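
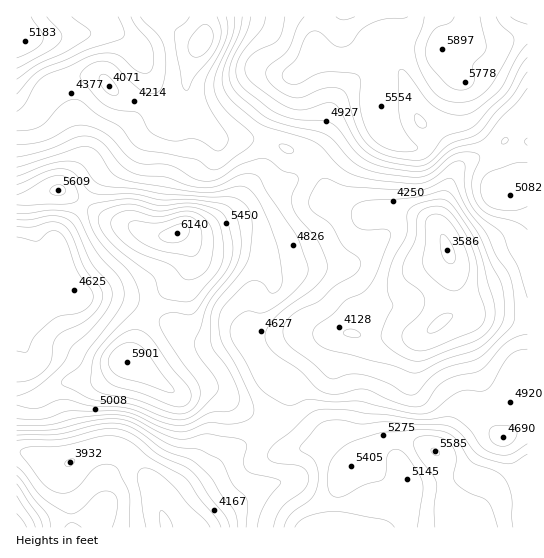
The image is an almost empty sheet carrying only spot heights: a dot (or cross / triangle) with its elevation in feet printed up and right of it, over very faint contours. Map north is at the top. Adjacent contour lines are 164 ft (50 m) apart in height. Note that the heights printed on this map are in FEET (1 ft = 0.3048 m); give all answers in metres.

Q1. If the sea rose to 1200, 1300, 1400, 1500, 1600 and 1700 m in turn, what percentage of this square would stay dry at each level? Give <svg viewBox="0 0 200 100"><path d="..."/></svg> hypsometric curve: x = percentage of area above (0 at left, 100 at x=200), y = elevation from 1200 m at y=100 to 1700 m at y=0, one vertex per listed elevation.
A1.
<svg viewBox="0 0 200 100"><path d="M191 100l-25-20-36-20-45-20-35-20-35-20"/></svg>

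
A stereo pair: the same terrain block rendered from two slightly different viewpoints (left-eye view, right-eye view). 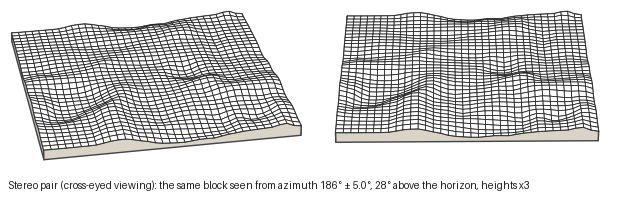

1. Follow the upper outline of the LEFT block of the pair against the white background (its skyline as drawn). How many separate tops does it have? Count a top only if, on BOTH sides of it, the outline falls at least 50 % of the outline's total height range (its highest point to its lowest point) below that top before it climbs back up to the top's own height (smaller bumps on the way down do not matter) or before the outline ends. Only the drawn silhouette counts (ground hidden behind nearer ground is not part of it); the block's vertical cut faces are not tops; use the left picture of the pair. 0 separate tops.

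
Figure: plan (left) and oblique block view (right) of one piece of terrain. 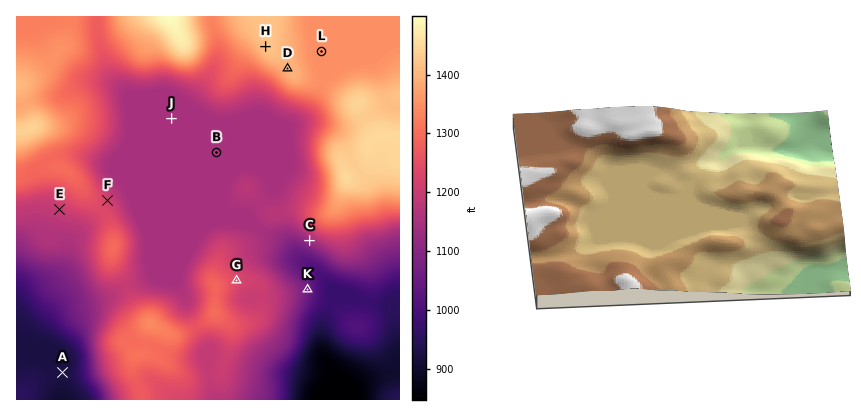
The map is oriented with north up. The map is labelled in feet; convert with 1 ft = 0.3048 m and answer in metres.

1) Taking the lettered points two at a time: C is higher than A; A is lower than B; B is lower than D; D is higher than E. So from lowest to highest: A C B E D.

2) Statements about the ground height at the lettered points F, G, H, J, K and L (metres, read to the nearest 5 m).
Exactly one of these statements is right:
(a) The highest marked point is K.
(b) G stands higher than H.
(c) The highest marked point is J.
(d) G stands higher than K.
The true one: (d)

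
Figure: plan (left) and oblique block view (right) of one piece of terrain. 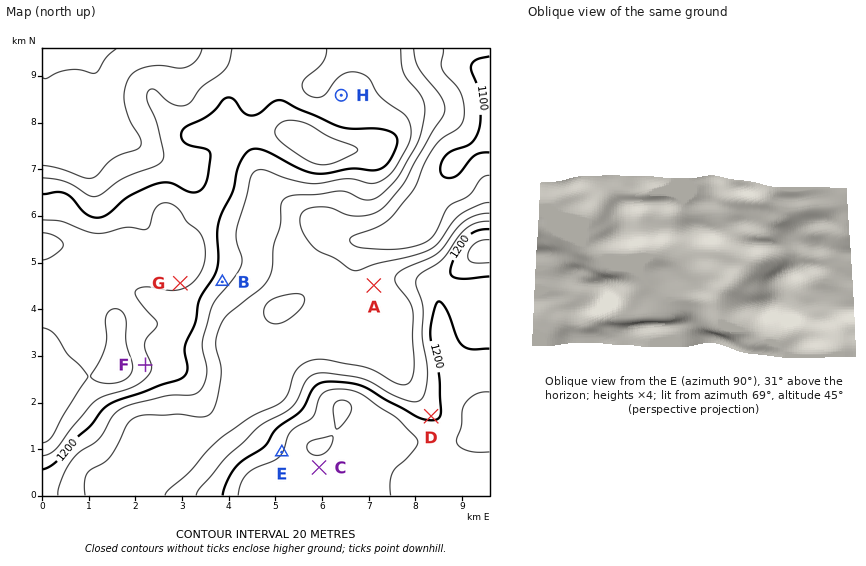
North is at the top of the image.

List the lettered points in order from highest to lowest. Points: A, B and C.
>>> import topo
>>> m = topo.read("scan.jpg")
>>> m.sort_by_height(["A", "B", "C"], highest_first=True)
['C', 'B', 'A']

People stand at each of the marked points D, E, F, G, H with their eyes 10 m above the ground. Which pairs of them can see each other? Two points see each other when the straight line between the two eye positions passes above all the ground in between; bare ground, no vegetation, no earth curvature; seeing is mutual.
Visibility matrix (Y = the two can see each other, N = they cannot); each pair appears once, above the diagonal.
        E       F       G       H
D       N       N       Y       N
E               Y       Y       N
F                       Y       N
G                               N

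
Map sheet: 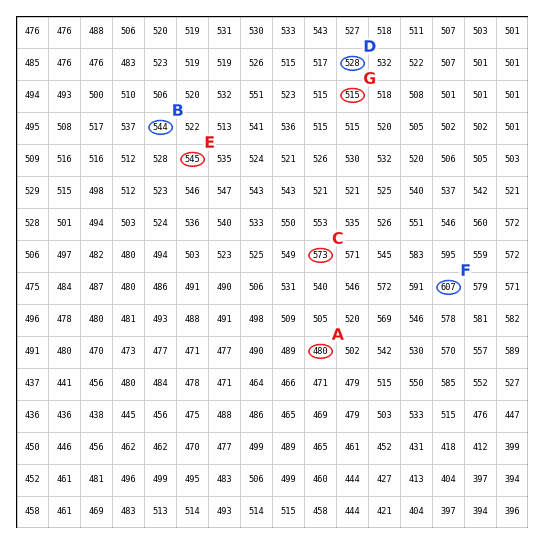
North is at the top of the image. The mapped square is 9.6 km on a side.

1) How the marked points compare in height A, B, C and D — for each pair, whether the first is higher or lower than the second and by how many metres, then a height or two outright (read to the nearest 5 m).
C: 95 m higher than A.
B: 65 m higher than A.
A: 50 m lower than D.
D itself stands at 530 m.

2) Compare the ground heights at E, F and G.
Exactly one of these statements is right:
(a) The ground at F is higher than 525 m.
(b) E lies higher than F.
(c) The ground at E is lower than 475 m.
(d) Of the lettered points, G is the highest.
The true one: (a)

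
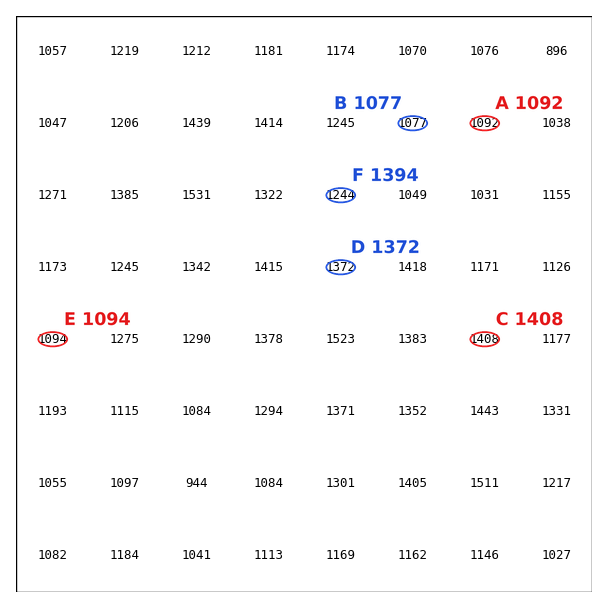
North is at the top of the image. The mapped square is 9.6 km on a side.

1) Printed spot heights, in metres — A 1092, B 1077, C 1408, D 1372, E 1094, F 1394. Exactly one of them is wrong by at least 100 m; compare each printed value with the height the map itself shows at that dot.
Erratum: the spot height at F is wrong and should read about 1244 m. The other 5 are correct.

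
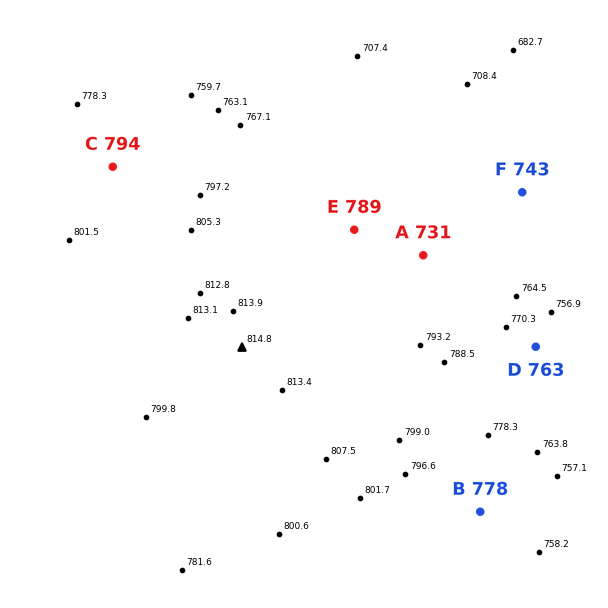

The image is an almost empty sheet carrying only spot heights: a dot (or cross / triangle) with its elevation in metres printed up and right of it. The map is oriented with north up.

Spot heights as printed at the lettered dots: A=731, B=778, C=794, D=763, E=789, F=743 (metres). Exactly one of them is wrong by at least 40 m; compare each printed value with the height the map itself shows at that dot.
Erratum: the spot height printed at A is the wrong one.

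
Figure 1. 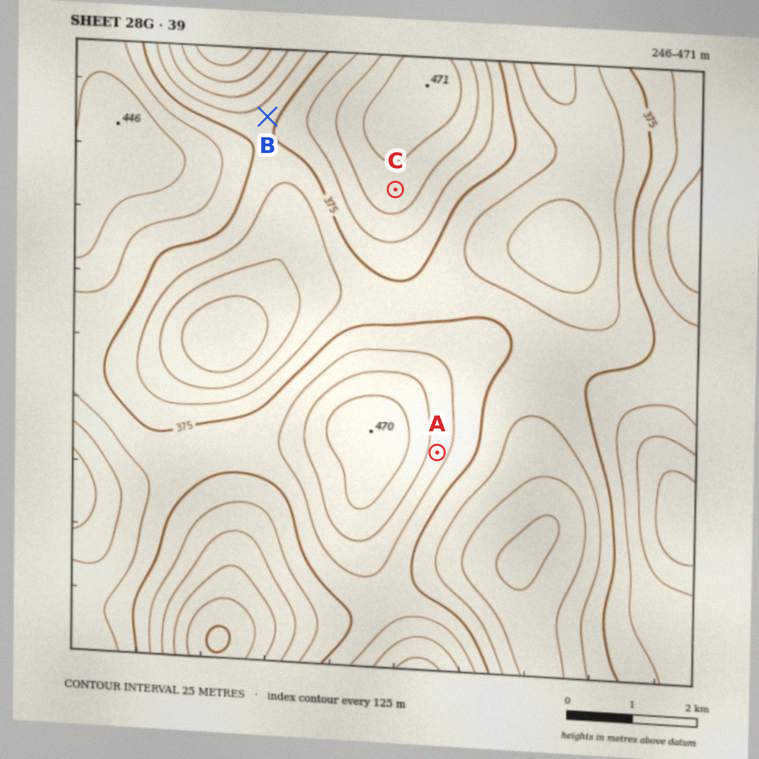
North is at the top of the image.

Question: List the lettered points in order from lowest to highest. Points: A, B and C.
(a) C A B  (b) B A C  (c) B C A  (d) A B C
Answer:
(b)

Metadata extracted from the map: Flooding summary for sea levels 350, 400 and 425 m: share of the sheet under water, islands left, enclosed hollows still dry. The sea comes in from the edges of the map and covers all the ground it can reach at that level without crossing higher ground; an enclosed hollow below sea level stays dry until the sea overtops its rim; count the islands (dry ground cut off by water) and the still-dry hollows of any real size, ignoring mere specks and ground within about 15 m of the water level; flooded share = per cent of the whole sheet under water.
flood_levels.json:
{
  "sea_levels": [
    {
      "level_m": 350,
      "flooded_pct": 22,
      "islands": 0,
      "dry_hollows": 1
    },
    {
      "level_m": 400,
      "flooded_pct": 69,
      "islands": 1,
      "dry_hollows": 0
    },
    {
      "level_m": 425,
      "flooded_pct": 84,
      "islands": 1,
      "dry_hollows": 0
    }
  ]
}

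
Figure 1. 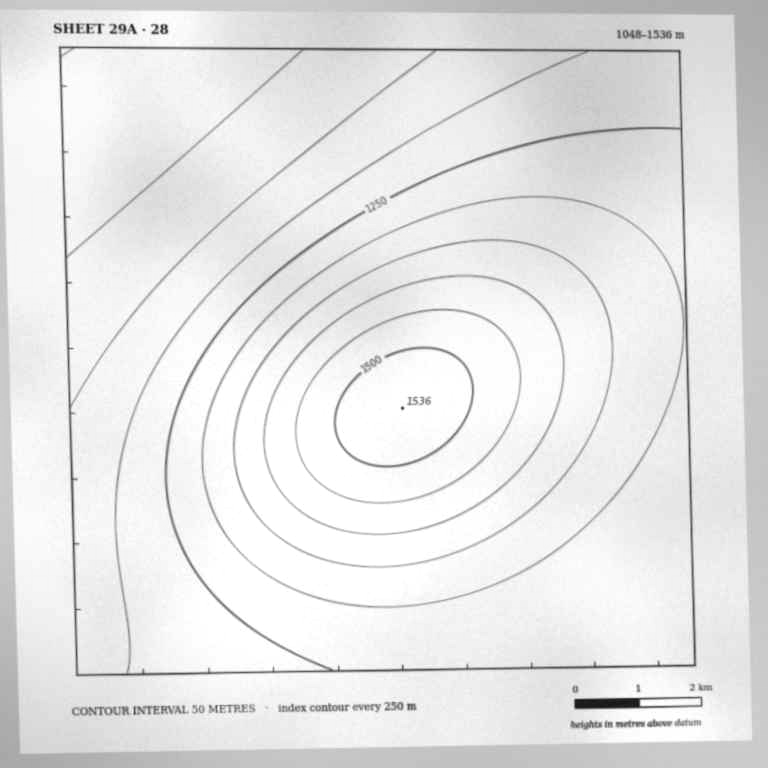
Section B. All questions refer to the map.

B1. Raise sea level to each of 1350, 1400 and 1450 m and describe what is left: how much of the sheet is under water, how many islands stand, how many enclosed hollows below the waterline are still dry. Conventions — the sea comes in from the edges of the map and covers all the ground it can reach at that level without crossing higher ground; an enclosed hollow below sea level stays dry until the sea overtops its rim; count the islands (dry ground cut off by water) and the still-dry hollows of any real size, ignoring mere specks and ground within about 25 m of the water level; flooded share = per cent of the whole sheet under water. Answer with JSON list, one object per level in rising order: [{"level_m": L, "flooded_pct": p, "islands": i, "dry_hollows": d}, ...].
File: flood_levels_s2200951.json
[{"level_m": 1350, "flooded_pct": 76, "islands": 1, "dry_hollows": 0}, {"level_m": 1400, "flooded_pct": 85, "islands": 1, "dry_hollows": 0}, {"level_m": 1450, "flooded_pct": 91, "islands": 1, "dry_hollows": 0}]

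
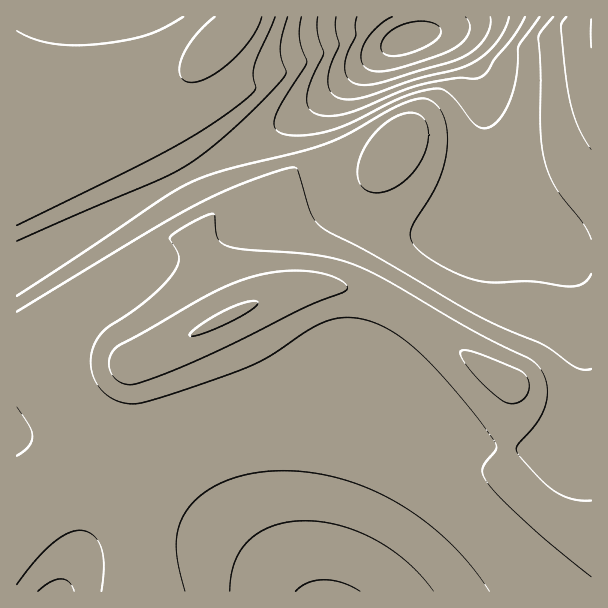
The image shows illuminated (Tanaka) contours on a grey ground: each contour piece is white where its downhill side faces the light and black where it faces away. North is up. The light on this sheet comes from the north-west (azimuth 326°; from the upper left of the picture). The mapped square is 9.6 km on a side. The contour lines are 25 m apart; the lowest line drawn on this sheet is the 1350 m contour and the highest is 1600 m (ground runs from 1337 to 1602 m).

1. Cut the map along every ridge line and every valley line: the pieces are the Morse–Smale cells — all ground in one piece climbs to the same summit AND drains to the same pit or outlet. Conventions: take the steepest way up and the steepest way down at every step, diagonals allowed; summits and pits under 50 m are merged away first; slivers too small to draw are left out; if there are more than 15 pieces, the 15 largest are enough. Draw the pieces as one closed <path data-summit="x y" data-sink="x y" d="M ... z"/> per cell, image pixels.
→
<path data-summit="227 317" data-sink="408 38" d="M444 32l-18 0-21 6-15 8-66 52-37 24-135 71-136 76 1 323 117-1 0-34-4-59 10-34 18-38 0-19-14-47 5-5 87-43 3 0 5 6 28 56 18 17 90 31 63 26 37 18 15 4 18 11 18 18 18 13 20 11 23 7 0-273-20-3-12-6-30-20-25-27-11-19-7-23-3-54-6-30-18-31z"/><path data-summit="227 317" data-sink="327 591" d="M239 312l-90 43-5 5 14 47 0 19-18 38-10 34 5 94 457-1 0-60-2-2-21-6-20-11-18-13-18-18-18-11-15-4-37-18-63-26-90-31-18-17z"/><path data-summit="228 33" data-sink="408 38" d="M425 16l-408 0-1 251 286-153 34-24 45-38 24-14 14-4 5-5z"/><path data-summit="591 33" data-sink="408 38" d="M591 16l-165 0-2 13-4 4 24-1 11 6 14 19 9 18 4 18 5 66 7 23 11 19 25 27 30 20 18 8 14-1z"/>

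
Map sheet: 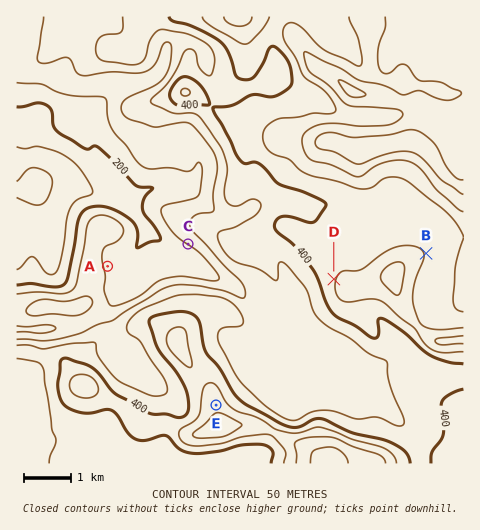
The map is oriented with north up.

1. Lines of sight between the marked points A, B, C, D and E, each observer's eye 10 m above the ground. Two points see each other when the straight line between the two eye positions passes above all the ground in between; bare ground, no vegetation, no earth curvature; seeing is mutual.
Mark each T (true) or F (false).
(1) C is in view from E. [F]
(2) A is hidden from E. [T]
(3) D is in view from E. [T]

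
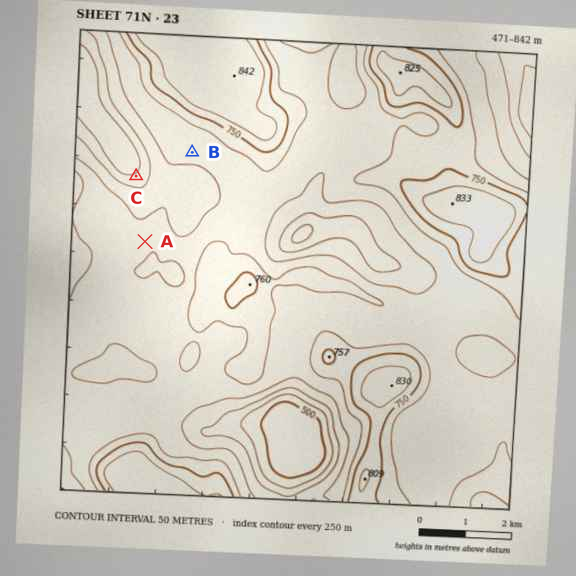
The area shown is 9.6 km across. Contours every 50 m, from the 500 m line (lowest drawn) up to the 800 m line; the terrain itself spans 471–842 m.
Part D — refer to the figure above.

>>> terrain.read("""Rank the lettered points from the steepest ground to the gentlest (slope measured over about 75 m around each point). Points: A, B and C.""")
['C', 'A', 'B']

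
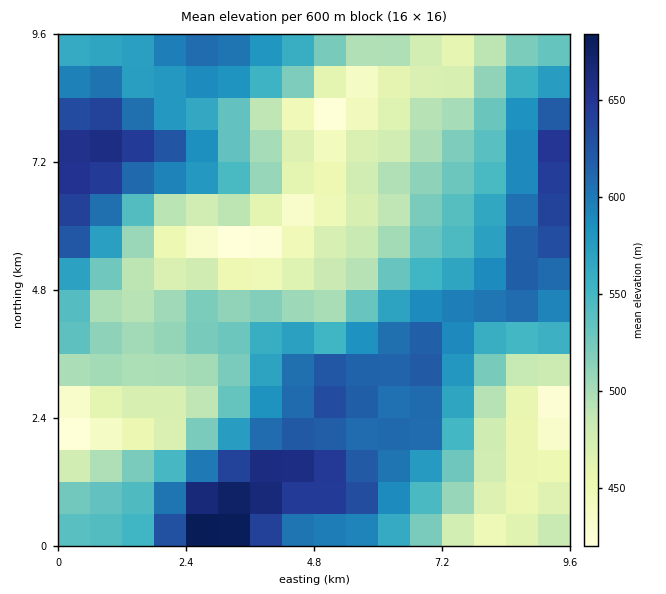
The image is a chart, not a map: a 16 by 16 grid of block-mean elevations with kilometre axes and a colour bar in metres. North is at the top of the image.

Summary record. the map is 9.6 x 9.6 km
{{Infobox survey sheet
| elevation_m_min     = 410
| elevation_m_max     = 690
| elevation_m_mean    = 540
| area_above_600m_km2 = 23.1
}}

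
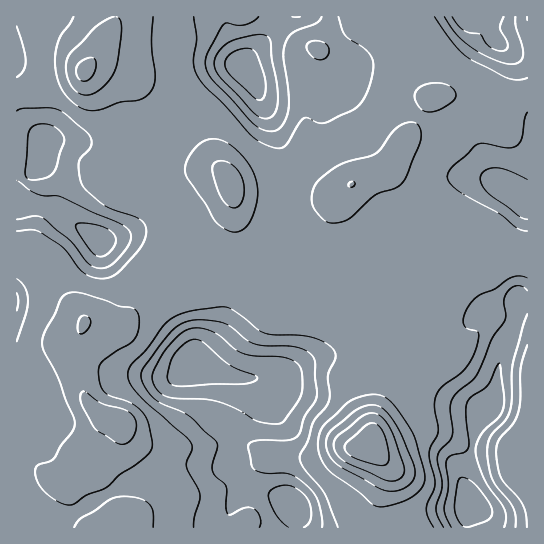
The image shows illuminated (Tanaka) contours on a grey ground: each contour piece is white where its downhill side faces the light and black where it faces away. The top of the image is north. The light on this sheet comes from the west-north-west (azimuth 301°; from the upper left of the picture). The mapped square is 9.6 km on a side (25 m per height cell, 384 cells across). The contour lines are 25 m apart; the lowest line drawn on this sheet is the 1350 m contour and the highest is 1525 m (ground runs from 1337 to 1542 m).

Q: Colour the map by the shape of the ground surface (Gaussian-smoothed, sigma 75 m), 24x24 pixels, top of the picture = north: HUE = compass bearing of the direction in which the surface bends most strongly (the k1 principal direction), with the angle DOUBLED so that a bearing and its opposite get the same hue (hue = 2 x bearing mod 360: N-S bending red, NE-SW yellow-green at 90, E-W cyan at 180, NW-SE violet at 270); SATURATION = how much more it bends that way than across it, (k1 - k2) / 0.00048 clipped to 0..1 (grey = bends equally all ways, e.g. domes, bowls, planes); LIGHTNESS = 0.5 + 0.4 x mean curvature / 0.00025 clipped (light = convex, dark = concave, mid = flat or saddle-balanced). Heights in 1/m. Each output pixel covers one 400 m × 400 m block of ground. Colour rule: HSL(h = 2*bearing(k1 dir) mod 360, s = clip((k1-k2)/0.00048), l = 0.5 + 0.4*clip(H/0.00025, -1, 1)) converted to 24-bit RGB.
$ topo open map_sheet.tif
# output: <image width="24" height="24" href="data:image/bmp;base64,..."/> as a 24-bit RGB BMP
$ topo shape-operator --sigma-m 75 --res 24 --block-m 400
<image width="24" height="24" href="data:image/bmp;base64,Qk32BgAAAAAAADYAAAAoAAAAGAAAABgAAAABABgAAAAAAMAGAAATCwAAEwsAAAAAAAAAAAAAtch4gnRjUI9HSIpas5V8tH6fj22ZnIdzi4hpSGqFfZ+8p9PGMGN7Jwwh02gomr58mH1liJJOe71Gnf8nIA0mKkg5OBAgxcAqi6RnoGaBjq98Rn1GRpc0mYZZmmV+nYWJj5WxYlisT5A9t2sVKAsRJxQhhOxWm31Jjjon26caTtkb0OV3ByJWNgw4lSM7a/R1apKYeLCxsHCbpISemWtaWII+Z4lYg6phkZJUUEZ1vEuqzVmpbyfcWanl1iw0gygQZcE31PffxvHzldvBIgAzFAmFtejEjL6RfZmOZ36AnGeapGRgrlFch7d8TKm0m3utd3m1REadSV2VkqjMcYLueizuzCT/1Nr31e72svXFtEeVnwYcETZ5ADKU2+S3q5SXnoyBbXaNZ0R4zjVHo8eBm+i3OH+/fKm2p16oeECVO76hTa9CXytWXieEdOzjwJXS8uDZpuO7gxGN0I/AapvLADphaHzk44SYsKFkdlhlcyx7sv7VtfH85pzmR3Pfjk3Ut2bPiYHGbHqzd12OTEaBNpyXkZ04MKUp4fWa1QBCjjRpwb1gg2lKHD4tCSok/61QtKp7alOCScuPmPVLWlkcq+UQMj0aNzsejXQ6l1k/hE1Ad2BUZFlqXjtftsNPYcQzhJMYmDAsmGtqyFpVrUZBSZWBAB9D3+hqu5SAdVGFl9B0r3lDoHtMy4oSP2obI1NGbGNHf0Esjl0hbnIhRFIoLWZEictlpodskHhrg35vh4d4pHmYy5e5gsCAABUz3eNx1I6Ed2qhwaqEpIFeoGWpzJ2p0nWBFD0xKjkjfklKs3KHvHeKT5yQNptsObY2eJtafY5zj4uAeY+OfIOHiKml4qKrBSU9D5ya0qiDbXWTs4SPy6ezR2Wxu5mm4W+04R7MJk9vNKd6aK6hosDPlpzffZDYeZK2e5GafoeNfJOChXeCiH57jblRvi+a7mvrAD9j5+MyXZhgdsWOt4ahklCqo2x3qWKivnjYj4bjYo/Sbq29dK2KiGmCgmtpg4d3foN8fYd7hn15g315dIN5vnp2Pnwu1fckBg4tQfVuZqVsTcZQR5/OxUDismuCj3R5gH2Fj4CQiHSRaIp8iZhraV57jIx9fYN9f4N9foJ9gn18hIF/hIV6iHJ8unGz432hAAODdJ2mha6YkeWjGT1USSFf5IGhtXWGioxzeYF+inSAeIp8kn94XmuBh457fIR6fYR9fYODfn+FhYGFh32CdneCh4CDknyadnHElJfQkdu9xz82KwgXHyUOaooUyI5gq5CEamqDimNkhqBdboyKa2uPiHp+kIhuc4lncoV8eoSDenuJjX6NgHqJgH+Gf5uTZ6nUm28gq0QKTwYNjBxFQ7hxKdFwQMBPp6B7flSKr0BbmdpgRoiOYmSJlG2IomtylahfUn9feIBqYoZld4uKeoCUhq+2o+DVJEWTj7FMtFutjz3IhJ3Hm8XSgJa3dpSciX5qgj+BwHFyzO29MkyVU1yDgHKRmHCu1ZGWVY+FX4RPXJliWol2aqFyWctUdToeVgoeYKuMaFeYf1anmrSkhZOVfIWHf3mHflmWclasneW91t+oZDSYUlCLc5WBTpWktqPRy3rny5TPXZmOYn1jiJdKkGMmTR8uUrljQKKKQUN1X6qoq4dvjnpojIF3eYB8V32KabizldSBrURQV1e2ejq2pKR8ZYhyYopKeGRSy29/uG57Y2KPlHyPnl6mhV2idcNvajtdR0Y1bWAyia03d5phd4tveYF3b4F6VZZSpbFSddWYGjfErBy0ycGSdGWmknqTbWp+XZx01IyUelWNkXF6glqTh661ssGcxDeuTUqcmlFeiclNToxPc4dYYolndIV8c5qBkuCqatSjIwUuhS0z2+psO3qApWiuq2aKf4tjnF9Jqm5pZpCCb5Off5uEpltvonG+eDe65kCjreOTSoKhgqyiWKeobZeUetyZeOGfcxJWJQYtt65Q5N55WXY5JE80rWVdnoV7dZCglJy2kYO3bGyYf5ipgF/GyjdARSuTrdTo8dreR2que6WUbWqQgaJprvIxKCULLhEhPSFjociAwqlwqYh+OV57RYdEqKpzdY5uh5BhbKhlgM/caJLfkReiss5pQ4WWQMVx4Ip+umqQcY1zZGN9npJ41XtxpSOEHkArE29XfMWowLPTuJHGmTmbV6VvaKNjf4d2fap9gvTEpyE/KgkOUhUhqMqLZJCFTn1nj6xo0YaMkXyOaWeChJhyoIF3ni3WzJDnLNzoAPivYEm7yxBbtmh0hqOVeI+Cd5OAmPGeFoGsrhmtfQ7cmWPA"/>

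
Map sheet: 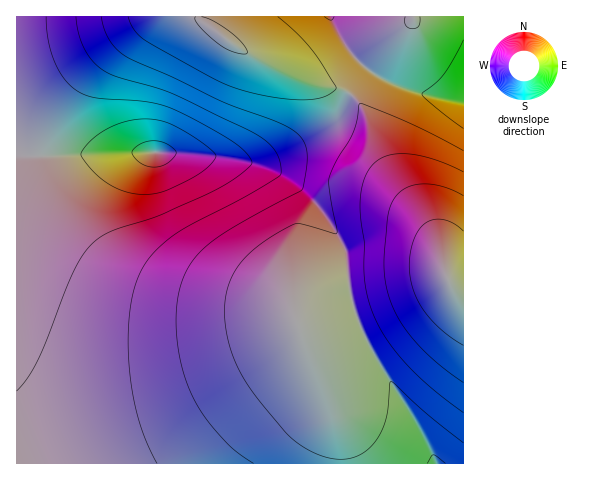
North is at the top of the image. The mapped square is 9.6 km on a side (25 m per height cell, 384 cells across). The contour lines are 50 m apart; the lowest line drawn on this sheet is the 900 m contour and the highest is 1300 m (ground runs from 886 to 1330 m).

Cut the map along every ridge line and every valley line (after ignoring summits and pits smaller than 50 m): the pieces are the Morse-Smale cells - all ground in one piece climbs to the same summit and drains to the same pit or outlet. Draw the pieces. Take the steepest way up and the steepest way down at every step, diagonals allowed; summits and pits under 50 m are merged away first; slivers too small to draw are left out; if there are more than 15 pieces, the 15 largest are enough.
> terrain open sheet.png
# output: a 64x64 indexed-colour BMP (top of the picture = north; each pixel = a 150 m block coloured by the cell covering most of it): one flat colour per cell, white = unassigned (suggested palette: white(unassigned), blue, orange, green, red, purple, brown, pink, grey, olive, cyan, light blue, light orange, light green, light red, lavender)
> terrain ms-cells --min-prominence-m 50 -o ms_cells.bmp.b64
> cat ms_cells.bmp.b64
<image width="64" height="64" href="data:image/bmp;base64,Qk12CAAAAAAAAHYAAAAoAAAAQAAAAEAAAAABAAQAAAAAAAAIAAATCwAAEwsAABAAAAAAAAAA////ALR3HwAOf/8ALKAsACgn1gC9Z5QAS1aMAMJ34wB/f38AIr28AM++FwDox64AeLv/AIrfmACWmP8A1bDFABEREREREREREREREREREREREREREREREzMzMzMzMzMzERERERERERERERERERERERERERERERETMzMzMzMzMzMRERERERERERERERERERERERERERERETMzMzMzMzMzMxERERERERERERERERERERERERERERERMzMzMzMzMzMzEREREREREREREREREREREREREREREREzMzMzMzMzMzMRERERERERERERERERERERERERERERETMzMzMzMzMzMxERERERERERERERERERERERERERERERMzMzMzMzMzMzERERERERERERERERERERERERERERERMzMzMzMzMzMzMREREREREREREREREREREREREREREREzMzMzMzMzMzMxERERERERERERERERERERERERERERETMzMzMzMzMzMzERERERERERERERERERERERERERERETMzMzMzMzMzMzMRERERERERERERERERERERERERERERMzMzMzMzMzMzMxERERERERERERERERERERERERERERMzMzMzMzMzMzMzEREREREREREREREREREREREREREREzMzMzMzMzMzMzMRERERERERERERERERERERERERERETMzMzMzMzMzMzMxERERERERERERERERERERERERERETMzMzMzMzMzMzMzERERERERERERERERERERERERERERMzMzMzMzMzMzMzMRERERERERERERERERERERERERERMzMzMzMzMzMzMzMxEREREREREREREREREREREREREREzMzMzMzMzMzMzMzERERERERERERERERERERERERERETMzMzMzMzMzMzMzMRERERERERERERERERERERERERERETMzMzMzMzMzMzMxERERERERERERERERERERERERERERERMzMzMzMzMzMzEREREREREREREREREREREREREREREREREzMzMzMzMzMRERERERERERERERERERERERERERERERERERMzMzMzMxEREREREREREREREREREREREREREREREREREREzMzM0ERERERERERERERERERERERERERERERERERERERETM0QRERERERERERERERERERERERERERERERERERERERERRBERERERERERERERERERERERERERERERERERERERERREERERERERERERERERERERERERERERERERERERERERFEQREREREREREREREREREREREREREREREREREREREREURBERERERERERERERERERERERERERERERERERERERERREERERERERERERERERERERERERERERERERERERERERREQRERERERERERERERERERERERERERERERERERERERFERBERERERERERERERERERERERERERERERERERERERFEREEREREREREREREREREREREREREREREREREREREREUREQREREREREREREREREREREREREREREREREREREREURERBEREREREREREREREREREREREREREREREREREREUREREEREREREREREREREREREREREREREREREREREREUREREQRERERERERERERERERERERERERERERERERERERRERERBERERERERERERERERERERERERERERERERERERREREREERERERERERERERERERERERERERERERERERERREREREQRERERERERERERERERERERERERERERERERERRERERERBERERERERERERERERERERERERERERERERERFEREREREEREREREREREREREREREREiIiERERERERERFEREREREQiIiIiIiIiIRERERIiIiIiIiIiEREREREREURERERERCIiIiIiIiIiIiIiIiIiIiIiIiIiEREREREUREREREREIiIiIiIiIiIiIiIiIiIiIiIiIiIiERERERREREREREQiIiIiIiIiIiIiIiIiIiIiIiIiIiIhERERFERERERERCIiIiIiIiIiIiIiIiIiIiIiIiIiIiIhERFEREREREREIiIiIiIiIiIiIiIiIiIiIiIiIiIiIiIREUREREREREQiIiIiIiIiIiIiIiIiIiIiIiIiIiIiIhERRERERERERCIiIiIiIiIiIiIiIiIiIiIiIiIiIiIiIRREREREREREIiIiIiIiIiIiIiIiIiIiIiIiIiIiIiIhREREREREREQiIiIiIiIiIiIiIiIiIiIiIiIiIiIiIlVERERERERERCIiIiIiIiIiIiIiIiIiIiIiIiIiIlVVVVREREREREREIiIiIiIiIiIiIiIiIiIiIiIiIiVVVVVVVUREREREREQiIiIiIiIiIiIiIiIiIiIiIiIlVVVVVVVVRERERERERCIiIiIiIiIiIiIiIiIiIiIiJVVVVVVVVVREREREREREIiIiIiIiIiIiIiIiIiIiIiVVVVVVVVVVREREREREREQiIiIiIiIiIiIiIiIiIiIiVVVVVVVVVVRERERERERERCIiIiIiIiIiIiIiIiIiIlVVVVVVVVVVVEREREREREREIiIiIiIiIiIiIiIiIiIlVVVVVVVVVVVEREREREREREQiIiIiIiIiIiIiIiIiIlVVVVVVVVVVVURERERERERERCIiIiIiIiIiIiIiIiJVVVVVVVVVVVVURERERERERERE"/>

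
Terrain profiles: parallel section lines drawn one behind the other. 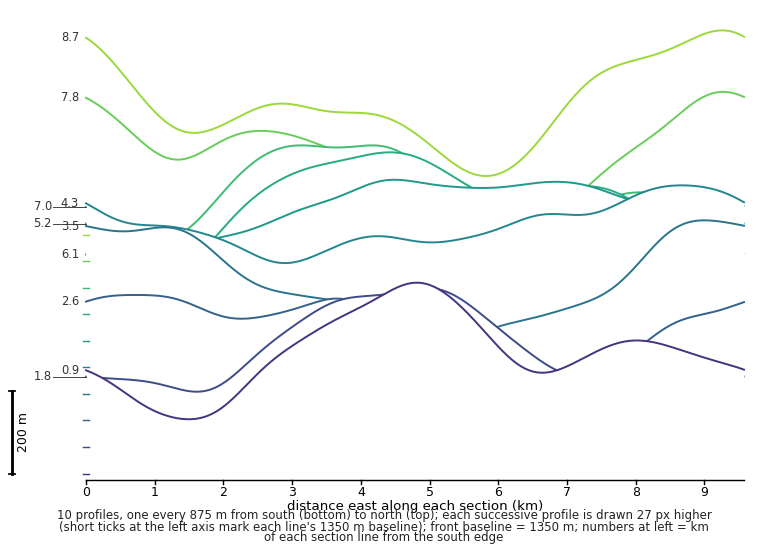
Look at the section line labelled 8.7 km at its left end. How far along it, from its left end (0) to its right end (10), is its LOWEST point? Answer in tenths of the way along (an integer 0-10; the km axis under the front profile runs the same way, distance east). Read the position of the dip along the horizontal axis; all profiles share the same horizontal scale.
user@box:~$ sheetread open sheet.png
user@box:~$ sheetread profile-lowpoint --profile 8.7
6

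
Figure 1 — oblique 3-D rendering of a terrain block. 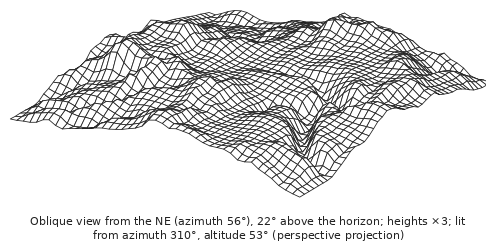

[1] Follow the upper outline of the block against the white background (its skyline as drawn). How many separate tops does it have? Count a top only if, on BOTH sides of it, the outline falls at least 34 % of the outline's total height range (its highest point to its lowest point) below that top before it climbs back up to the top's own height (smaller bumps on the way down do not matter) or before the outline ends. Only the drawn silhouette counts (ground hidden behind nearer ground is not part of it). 1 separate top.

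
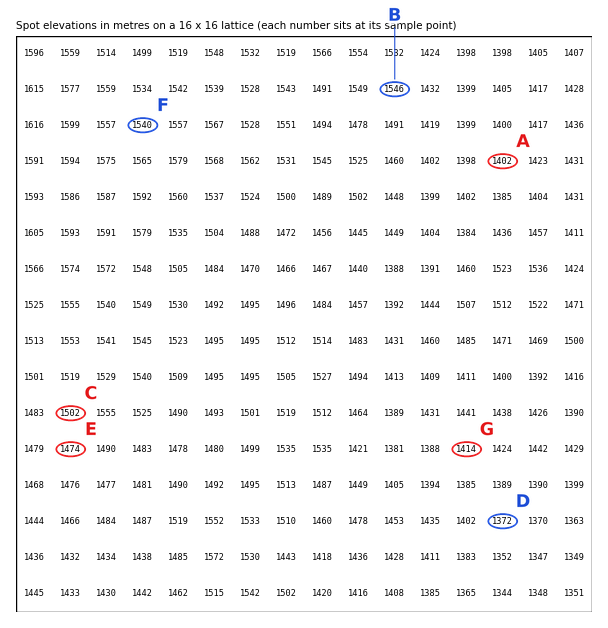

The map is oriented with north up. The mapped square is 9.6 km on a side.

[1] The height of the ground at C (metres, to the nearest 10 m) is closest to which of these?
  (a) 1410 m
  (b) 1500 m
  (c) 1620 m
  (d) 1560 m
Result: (b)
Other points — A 1400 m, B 1550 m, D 1370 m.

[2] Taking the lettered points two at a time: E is below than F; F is above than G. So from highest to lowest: F E G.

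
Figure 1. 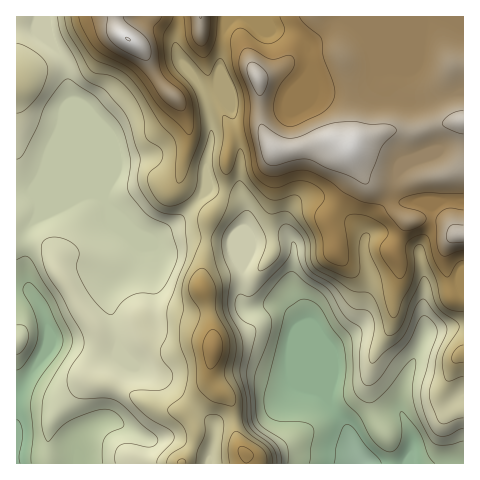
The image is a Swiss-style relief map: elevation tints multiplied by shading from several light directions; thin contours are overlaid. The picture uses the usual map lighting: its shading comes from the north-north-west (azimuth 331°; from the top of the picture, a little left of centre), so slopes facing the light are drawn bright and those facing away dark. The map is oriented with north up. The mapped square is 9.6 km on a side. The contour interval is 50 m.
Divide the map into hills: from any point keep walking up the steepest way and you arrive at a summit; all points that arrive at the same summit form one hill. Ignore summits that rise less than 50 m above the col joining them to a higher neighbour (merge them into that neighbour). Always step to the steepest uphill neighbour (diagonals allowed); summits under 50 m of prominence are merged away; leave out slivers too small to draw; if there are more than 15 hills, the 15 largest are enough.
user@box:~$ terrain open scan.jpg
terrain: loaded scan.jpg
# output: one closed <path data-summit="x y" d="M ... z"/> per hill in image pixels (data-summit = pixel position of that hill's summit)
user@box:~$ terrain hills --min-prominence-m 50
<path data-summit="350 146" d="M463 16l-237 1-9 74 15 19 1 13 7 23 0 44 7 21-5 23 0 29 10-22 33-5 7 6 0 48 12 22 2 11 25 59-3 17 16 24 6 14 2-9 16-10 22-6 11 0-1-12 2-11 8-22 17-35 37-6 0-35-2-5-6-3-24 5-7 4-1-15-4-21 1-12 10-22 0-14 9-6 24-1z"/><path data-summit="127 39" d="M179 16l-133 1 5 26 14 20 6 40-13 34-9 16-13 37 0 7-4-5-16 2 0 96 12 0 6 4 9 17 6 18 0 13-4 11-29 42 1 69 64 0-5-17 2-8 10-10 19-11 9-29 12-21-4-12-6-10-3-17 3 2 11-1 17-6 10-8-6-67-10-10 18 8 34-9 39 3 11 25 0 39 9 5 20-6 8 0 12 9 10 15 28 68 2-11-2-10-23-52-2-11-13-27 3-23-2-20-7-6-33 5-10 22 0-29 5-23-7-21 0-44-7-23-1-13-16-19-12 5-5-12-20-25-3-10z"/><path data-summit="213 349" d="M197 238l-15 1-23 8-17-5 8 7 6 67-10 8-17 6-11 1-3-2 3 17 6 10 4 12-12 21-9 29-19 11-12 15 6 20 126 0 6-26 0-10 6-6 44-7 15-11 15-18 21 4 14 7-28-69-10-15-12-9-8 0-20 6-5-1-5-8 1-35-9-23z"/><path data-summit="245 453" d="M299 386l-5 0-15 18-15 11-44 7-6 6 0 10-5 25 153 1-18-41-11-13-5-12-13-8z"/><path data-summit="17 83" d="M46 16l-30 1 0 176 16-1 3 6 1-8 13-37 9-16 13-34-6-40-14-20z"/><path data-summit="463 354" d="M463 326l-30 4-9 5-17 40-7 25 0 9 11 25 5-10 28-11 10-11 10-5z"/><path data-summit="460 235" d="M454 200l-14 2-9 6-1 19-10 21 5 44 7-4 24-5 3 0 5 7 0-88z"/><path data-summit="201 17" d="M225 16l-45 0-2 3-2 14 0 16 2 7 21 28 5 12 14-7z"/><path data-summit="17 341" d="M28 290l-12 1 1 103 28-41 4-11 0-13-6-18-9-17z"/>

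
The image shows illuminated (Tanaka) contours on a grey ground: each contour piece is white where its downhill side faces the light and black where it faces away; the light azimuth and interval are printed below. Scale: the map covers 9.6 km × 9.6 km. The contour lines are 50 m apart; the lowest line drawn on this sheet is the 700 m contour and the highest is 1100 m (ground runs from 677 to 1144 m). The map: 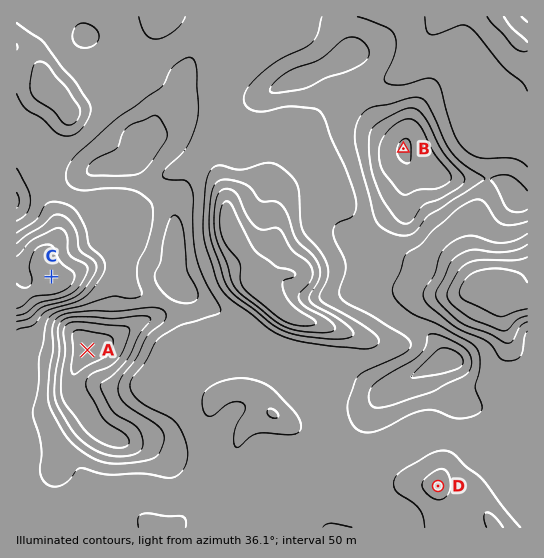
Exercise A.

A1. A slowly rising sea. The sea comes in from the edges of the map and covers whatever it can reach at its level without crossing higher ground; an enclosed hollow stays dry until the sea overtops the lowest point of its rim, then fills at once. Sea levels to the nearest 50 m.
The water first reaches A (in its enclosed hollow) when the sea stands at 900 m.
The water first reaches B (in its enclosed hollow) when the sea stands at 850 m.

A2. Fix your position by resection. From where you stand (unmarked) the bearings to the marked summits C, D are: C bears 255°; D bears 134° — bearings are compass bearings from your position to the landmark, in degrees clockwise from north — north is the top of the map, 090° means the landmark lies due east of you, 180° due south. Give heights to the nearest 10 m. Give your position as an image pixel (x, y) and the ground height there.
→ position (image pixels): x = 184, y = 241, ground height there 850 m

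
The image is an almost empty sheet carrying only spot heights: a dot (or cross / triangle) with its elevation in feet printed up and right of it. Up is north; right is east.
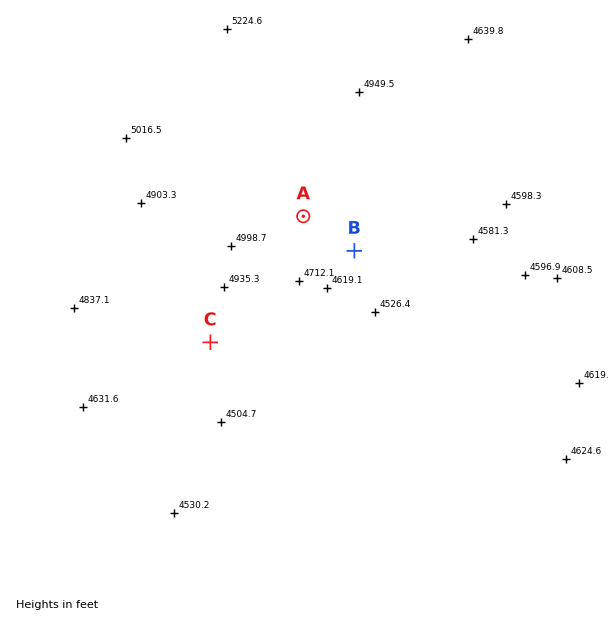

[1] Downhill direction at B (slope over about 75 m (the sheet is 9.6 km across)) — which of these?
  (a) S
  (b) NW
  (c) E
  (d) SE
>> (d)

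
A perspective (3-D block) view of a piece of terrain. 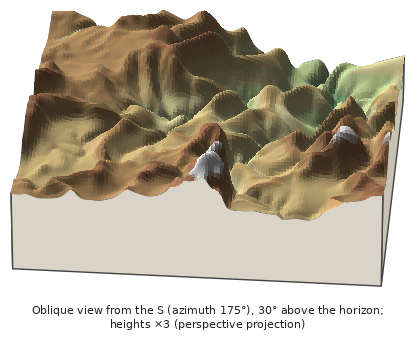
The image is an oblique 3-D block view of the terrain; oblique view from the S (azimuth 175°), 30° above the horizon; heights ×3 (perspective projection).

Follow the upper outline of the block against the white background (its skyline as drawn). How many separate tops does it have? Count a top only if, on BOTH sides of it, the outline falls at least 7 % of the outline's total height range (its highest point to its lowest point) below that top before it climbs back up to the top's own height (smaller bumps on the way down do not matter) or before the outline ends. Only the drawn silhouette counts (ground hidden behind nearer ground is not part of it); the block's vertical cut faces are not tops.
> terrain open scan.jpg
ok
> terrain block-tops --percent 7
2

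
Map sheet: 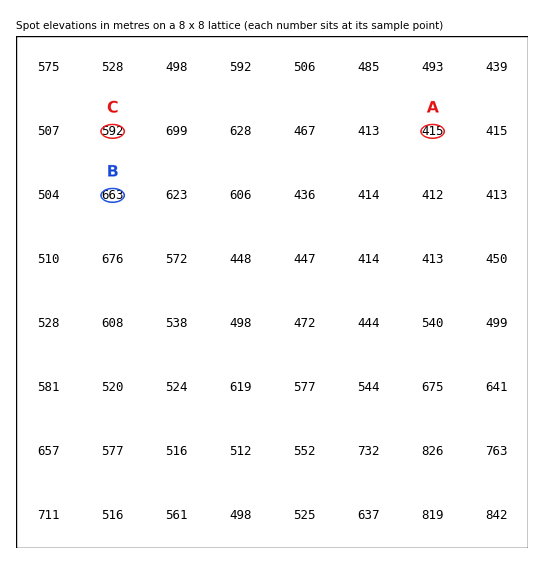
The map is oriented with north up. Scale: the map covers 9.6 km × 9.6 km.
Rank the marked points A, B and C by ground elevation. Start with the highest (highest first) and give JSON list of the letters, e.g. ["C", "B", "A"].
["B", "C", "A"]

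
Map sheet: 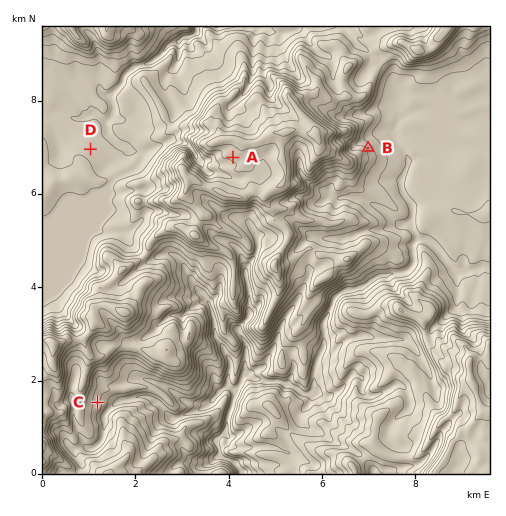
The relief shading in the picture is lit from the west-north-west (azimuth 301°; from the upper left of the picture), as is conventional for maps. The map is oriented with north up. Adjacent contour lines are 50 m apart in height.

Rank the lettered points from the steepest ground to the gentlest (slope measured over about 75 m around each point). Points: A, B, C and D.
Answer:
B C A D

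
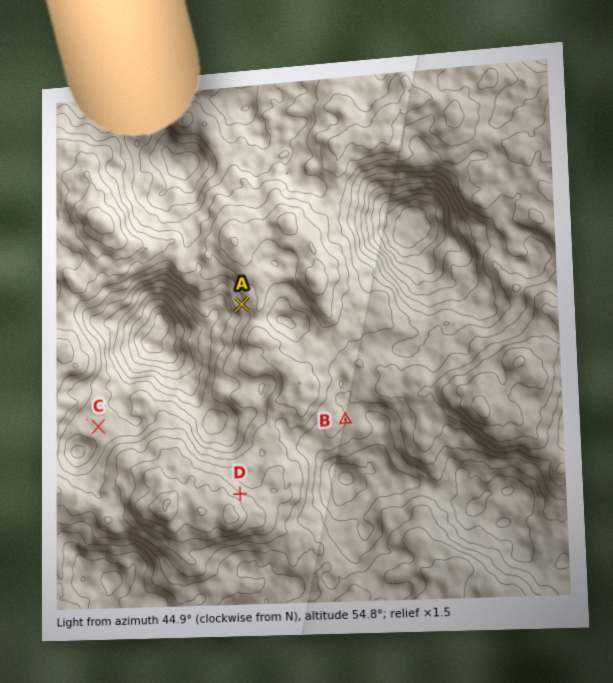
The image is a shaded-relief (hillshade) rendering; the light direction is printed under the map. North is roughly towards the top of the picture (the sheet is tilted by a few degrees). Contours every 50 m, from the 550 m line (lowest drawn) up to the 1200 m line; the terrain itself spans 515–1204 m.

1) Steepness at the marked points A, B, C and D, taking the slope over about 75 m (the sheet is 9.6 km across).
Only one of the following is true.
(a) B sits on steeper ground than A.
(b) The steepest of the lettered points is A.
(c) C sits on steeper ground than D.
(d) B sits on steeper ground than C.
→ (d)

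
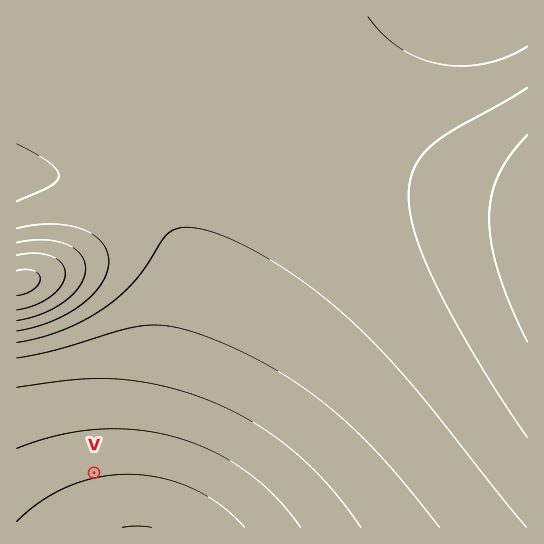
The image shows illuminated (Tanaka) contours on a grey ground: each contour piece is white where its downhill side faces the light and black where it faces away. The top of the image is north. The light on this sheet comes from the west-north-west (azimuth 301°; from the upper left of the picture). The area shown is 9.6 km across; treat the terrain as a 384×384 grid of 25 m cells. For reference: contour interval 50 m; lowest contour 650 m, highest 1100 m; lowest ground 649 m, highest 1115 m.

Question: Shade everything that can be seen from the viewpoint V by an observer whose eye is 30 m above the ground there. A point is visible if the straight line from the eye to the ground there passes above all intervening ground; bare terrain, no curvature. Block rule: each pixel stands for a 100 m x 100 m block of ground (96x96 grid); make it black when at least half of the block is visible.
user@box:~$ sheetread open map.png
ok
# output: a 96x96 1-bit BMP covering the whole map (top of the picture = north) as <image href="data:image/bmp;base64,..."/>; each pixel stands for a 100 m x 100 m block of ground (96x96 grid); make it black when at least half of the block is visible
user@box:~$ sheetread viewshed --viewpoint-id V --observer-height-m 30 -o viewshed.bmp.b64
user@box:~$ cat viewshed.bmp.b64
<image width="96" height="96" href="data:image/bmp;base64,Qk2+BAAAAAAAAD4AAAAoAAAAYAAAAGAAAAABAAEAAAAAAIAEAAATCwAAEwsAAAIAAAAAAAAA////AAAAAAD/////////////////////////////////////////////////////////////////////////////////////////////////////////////////////////////////////////////////////////////////////////////////////////////////////////////////////////////////////////////////////////////////////////////////////////////////////////////////////////////////////////////////////////////////////////////////////////////////////////////////////////////////////////////////////////////////////////////////////////////////////////////////////////////////////////wf/////////////wAH////////////4AAB///////////+AAAAf/////////8AAAAAP////////4AAAAAAD////////wAAAAAAB////////gAAAAAAA////////AAAAAAAAf///////AAAAAAAAP//////+AAAAAAAAH//////8AAAAAAAAH//9///4AAAAAAAAD//8H//gAAAAAAAAB//8AHwAAAAAAAAAA//8AAAAAAAAAAAAAf/8AAAAAAAAAAAAAP/8AAAAAAAAAAAAAP/8AAAAAAAAAAAAAH/8AAAAAAAAAAAAAD/8AAAAAAAAAAAAAB/8AAAAAAAAAAAAAA/8AAAAAAAAAAAAAAf8AAAAAAAAAAAAAAP8AAAAAAAAAAAAAAH8AAAAAAAAAAAAAAH8AAAAAAAAAAAAAAB8AAAAAAAAAAAAAAA8AAAAAAAAAAAAAAAcAAAAAAAAAAAAAAAMAAAAAAAAAAAAAAAEAAAAAAAAAAAAAAAAAAAAAAAAAAAAAAAAAAAAAAAAAAAAAAAAAAAAAAAAAAAAAAAAAAAAAAAAAAAAAAAAAAAAAAAAAAAAAAAAAAAAAAAAAAAAAAAAAAAAAAAAAAAAAAAAAAAAAAAAAAAAAAAAAAAAAAAAAAAAAAAAAAAAAAAAAAAAAAAAAAAAAAAAAAAAAAAAAAAAAAAAAAAAAAAAAAAAAAAAAAAAAAAAAAAAAAAAAAAAAAAAAAAAAAAAAAAAAAAAAAAAAAAAAAAAAAAAAAAAAAAAAAAAAAAAAAAAAAAAAAAAAAAAAAAAAAAAAAAAAAAAAAAAAAAAAAAAAAAAAAAAAAAAAAAAAAAAAAAAAAAAAAAAAAAAAAAAAAAAAAAAAAAAAAAAAAAAAAAAAAAAAAAAAAAAAAAAAAAAAAAAAAAAAAAAAAAAAAAAAAAAAAAAAAAAAAAAAAAAAAAAAAAAAAAAAAAAAAAAAAAAAAAAAAAAAAAAAAAAAAAAAAAAAAAAAAAAAAAAAAAAAAAAAAAA="/>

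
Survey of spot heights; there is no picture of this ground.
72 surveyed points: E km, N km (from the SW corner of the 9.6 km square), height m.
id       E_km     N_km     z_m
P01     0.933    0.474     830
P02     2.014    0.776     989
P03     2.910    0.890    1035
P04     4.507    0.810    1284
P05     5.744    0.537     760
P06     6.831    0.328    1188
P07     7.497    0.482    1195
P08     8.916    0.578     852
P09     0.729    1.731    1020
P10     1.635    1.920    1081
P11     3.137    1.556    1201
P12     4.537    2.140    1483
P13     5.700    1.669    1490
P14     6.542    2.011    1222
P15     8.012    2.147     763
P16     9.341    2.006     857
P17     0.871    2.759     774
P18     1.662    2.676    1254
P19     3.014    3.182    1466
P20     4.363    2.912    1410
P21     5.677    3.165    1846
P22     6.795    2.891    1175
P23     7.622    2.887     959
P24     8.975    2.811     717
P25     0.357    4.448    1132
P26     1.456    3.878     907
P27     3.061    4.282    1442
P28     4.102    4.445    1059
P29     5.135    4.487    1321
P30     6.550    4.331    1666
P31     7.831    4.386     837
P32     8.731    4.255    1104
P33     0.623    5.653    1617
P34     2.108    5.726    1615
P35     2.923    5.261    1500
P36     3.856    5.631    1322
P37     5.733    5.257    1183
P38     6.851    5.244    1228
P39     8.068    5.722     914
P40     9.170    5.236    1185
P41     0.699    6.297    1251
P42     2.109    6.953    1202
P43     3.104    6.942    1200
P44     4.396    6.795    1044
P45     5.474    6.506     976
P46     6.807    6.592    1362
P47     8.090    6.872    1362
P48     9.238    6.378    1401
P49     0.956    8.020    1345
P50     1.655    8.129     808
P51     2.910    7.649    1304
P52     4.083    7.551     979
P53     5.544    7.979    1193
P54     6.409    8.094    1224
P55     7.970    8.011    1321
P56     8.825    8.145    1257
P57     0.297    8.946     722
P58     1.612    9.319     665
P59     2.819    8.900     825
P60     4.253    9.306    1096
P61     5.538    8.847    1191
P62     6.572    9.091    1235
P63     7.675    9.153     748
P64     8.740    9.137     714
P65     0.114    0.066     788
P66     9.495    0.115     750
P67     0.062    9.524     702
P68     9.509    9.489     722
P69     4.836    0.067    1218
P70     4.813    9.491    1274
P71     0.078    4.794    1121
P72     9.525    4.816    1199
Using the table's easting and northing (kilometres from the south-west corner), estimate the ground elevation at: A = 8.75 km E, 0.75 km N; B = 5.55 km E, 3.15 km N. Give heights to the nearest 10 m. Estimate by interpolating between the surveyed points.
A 740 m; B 1800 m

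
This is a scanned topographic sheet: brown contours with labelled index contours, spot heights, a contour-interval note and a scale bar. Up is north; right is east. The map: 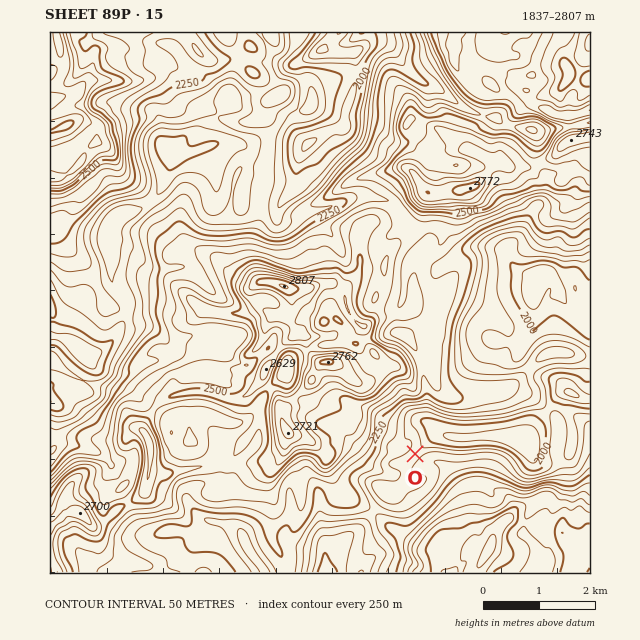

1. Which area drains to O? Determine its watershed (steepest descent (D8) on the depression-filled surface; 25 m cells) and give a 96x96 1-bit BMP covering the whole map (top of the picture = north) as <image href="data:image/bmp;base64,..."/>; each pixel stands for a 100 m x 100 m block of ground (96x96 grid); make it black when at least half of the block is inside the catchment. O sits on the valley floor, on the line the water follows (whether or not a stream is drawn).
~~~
<image width="96" height="96" href="data:image/bmp;base64,Qk2+BAAAAAAAAD4AAAAoAAAAYAAAAGAAAAABAAEAAAAAAIAEAAATCwAAEwsAAAIAAAAAAAAA////AAAAAAAAAAAAAAAAAAMAAAAAAAAAAAAAAAeAAAAAAAAAAAAAAAeAAAAAAAAAAAAAAAPAAAAAAAAAAAAAAH/gAAAAAAAAAAAAAP/gAAAAAAAAAAAAAf/wAAAAAAAAAAAAA//gAAAAAAAAAAAAD//gAAAAAAAAAAAAH//AAAAAAAAAAAAAP//AAAAAAAAAAAAA///AAAAAAAAAAAAB///AAAAAAAAAAAAH///AAAAAAAAAAAAP///AAAAAAAAAAAAf//+AAAAAAAAAAAA///8AAAAAAAAAAAA///4AAAAAAAAAAAB///wAAAAAAAAAAAB///gAAAAAAAAAAAB//8AAAAAAAAAAAAB/xwAAAAAAAAAAAAH/gAAAAAAAAAAAAAP/AAAAAAAAAAAAAB/+AAAAAAAAAAAAAD/8AAAAAAAAAAAAAH/8AAAAAAAAAAAAAH/4AAAAAAAAAAAAAH/wAAAAAAAAAAAAAD/gAAAAAAAAAAAAAB4AAAAAAAAAAAAAAA4AAAAAAAAAAAAAAAYAAAAAAAAAAAAAAAAAAAAAAAAAAAAAAAAAAAAAAAAAAAAAAAAAAAAAAAAAAAAAAAAAAAAAAAAAAAAAAAAAAAAAAAAAAAAAAAAAAAAAAAAAAAAAAAAAAAAAAAAAAAAAAAAAAAAAAAAAAAAAAAAAAAAAAAAAAAAAAAAAAAAAAAAAAAAAAAAAAAAAAAAAAAAAAAAAAAAAAAAAAAAAAAAAAAAAAAAAAAAAAAAAAAAAAAAAAAAAAAAAAAAAAAAAAAAAAAAAAAAAAAAAAAAAAAAAAAAAAAAAAAAAAAAAAAAAAAAAAAAAAAAAAAAAAAAAAAAAAAAAAAAAAAAAAAAAAAAAAAAAAAAAAAAAAAAAAAAAAAAAAAAAAAAAAAAAAAAAAAAAAAAAAAAAAAAAAAAAAAAAAAAAAAAAAAAAAAAAAAAAAAAAAAAAAAAAAAAAAAAAAAAAAAAAAAAAAAAAAAAAAAAAAAAAAAAAAAAAAAAAAAAAAAAAAAAAAAAAAAAAAAAAAAAAAAAAAAAAAAAAAAAAAAAAAAAAAAAAAAAAAAAAAAAAAAAAAAAAAAAAAAAAAAAAAAAAAAAAAAAAAAAAAAAAAAAAAAAAAAAAAAAAAAAAAAAAAAAAAAAAAAAAAAAAAAAAAAAAAAAAAAAAAAAAAAAAAAAAAAAAAAAAAAAAAAAAAAAAAAAAAAAAAAAAAAAAAAAAAAAAAAAAAAAAAAAAAAAAAAAAAAAAAAAAAAAAAAAAAAAAAAAAAAAAAAAAAAAAAAAAAAAAAAAAAAAAAAAAAAAAAAAAAAAAAAAAAAAAAAAAAAAAAAAAAAAAAAAAAAAAAAAAAAAAAAAAAAAAAAAAAAAAAAAAAAAAAAAAAAAAAAAAAAAAAAAAAAAAAAAAAAAAAAAAAAAAAAAAAAAAAAAAAAAAAAAAAAAAAAAAAAAAAAAAAAAAAAAAAAAAAAAAAAAAAAAAAAAAAAAAAAAAAAAAAAAAAAAAAAAAAAAAAAAAAAAAAAAAAAAAAAAAAAAAAAAAAAA="/>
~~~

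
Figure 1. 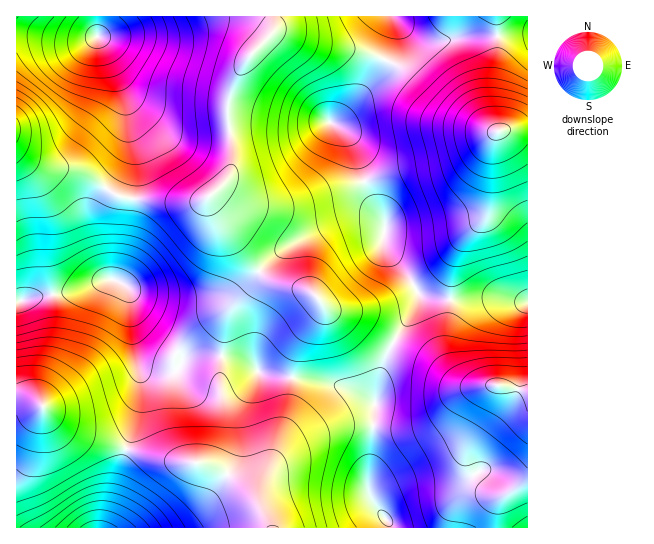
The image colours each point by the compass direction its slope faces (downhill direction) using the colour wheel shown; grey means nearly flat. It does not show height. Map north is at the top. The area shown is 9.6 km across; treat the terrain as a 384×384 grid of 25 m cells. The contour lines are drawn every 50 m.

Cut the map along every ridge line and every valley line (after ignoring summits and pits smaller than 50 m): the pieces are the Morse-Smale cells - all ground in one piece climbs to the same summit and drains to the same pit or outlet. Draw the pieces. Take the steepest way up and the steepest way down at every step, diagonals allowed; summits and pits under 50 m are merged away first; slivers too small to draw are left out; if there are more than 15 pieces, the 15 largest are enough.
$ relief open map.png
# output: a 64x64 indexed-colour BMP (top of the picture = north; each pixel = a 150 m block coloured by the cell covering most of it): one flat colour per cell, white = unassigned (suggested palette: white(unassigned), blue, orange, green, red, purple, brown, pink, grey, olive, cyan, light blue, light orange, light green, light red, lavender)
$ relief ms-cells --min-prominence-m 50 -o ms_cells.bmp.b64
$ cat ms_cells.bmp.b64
<image width="64" height="64" href="data:image/bmp;base64,Qk12CAAAAAAAAHYAAAAoAAAAQAAAAEAAAAABAAQAAAAAAAAIAAATCwAAEwsAABAAAAAAAAAA////ALR3HwAOf/8ALKAsACgn1gC9Z5QAS1aMAMJ34wB/f38AIr28AM++FwDox64AeLv/AIrfmACWmP8A1bDFAKqqqqqqrMzMzMzMzMzMzMiIiIiIiIiIgiIiIiIiIgAAqqqqqqqqzMzMzMzMzMzMyIiIiIiIiIgiIiIiIiIiAACqqqqqqqrMzMzMzMzMzMzIiIiIiIiIgiIiIiIiIiIAAKqqqqqqqszMzMzMzMzMzIiIiIiIiIiCIiIiIiIiIiAAqqqqqqqqzMzMzMzMzMzACIiIiIiIiCIiIiIiIiIiIgCqqqqqqqqszMzMzMzMzAAIiIiIiIiIIiIiIiIiIiIiIKqqqqqqqqzMzMzMzMzAAAiIiIiIiIgiIiIiIiIiIiIiqqqqqqqqrMzMzMzMwAAAAIiIiIiIiCIiIiIiIiIiIiKqqqqqqqqszMzP//8AAAAAiIiIiIiIIiIiIiIiIiIiIqqqqqqqqqrP//////AAAACIiIiIiIgiIiIiIiIiIiIiqqqqqqqqZv//////8AAAAAiIiIiIiCIiIiIiIiIiIiKqqqqqpmZm////////AAAACIiIiIiIIiIiIiIiIiIiIqqqqmZmZmZv//////8AAAAIiIiIiIiCIiIiIiIiIiIiqqqmZmZmZm///////wAAAACIiIiIiIIiIiIiIiIiIiKqqmZmZmZmb///////AAAAAIiIiIiIgiIiIiIiIiIiIqqmZmZmZmZv//////8AAAAAiIiIiIiCIiIiIiIiIiIiZmZmZmZmZmb//////wAAAACIiIiIiAIiIiIiIiIiIiJmZmZmZmZmZv//////AAAAAIiIiIAAAiIiIiIiIiIiAGZmZmZmZmZm//////AAAAAACIAAAAACIiIiIiAAAAAAZmZmZmZmZm//D///8AAABVVQAAAAAAAiIiIgAAAAAABmZmZmZmZmYAAAD///AAVVVVAAAAAAACIiIgAAAAAAAGZmZmZmZmZgAAAA//BVVVVVUAAAAAAAIiIgAAAAAAAAZmZmZmZmZmAAAAAAAFVVVVVQAAAAAAACIAAAAAAAAABmZmZmZmZmYAAAAAAAVVVVVVUAAAAAAAAAAAAAAAAAAGZmZmZmZmZgAAAAAABVVVVVVQAAAAAFVQAAAAAAAAAAZmZmZmZmZgAAAAAAAFVVVVVVUAAAAFVVUAAAAAAAAABmZmZmZmZmAAAAAAAAVVVVVVVVAABVVVVQAAAAAAAAAGZmZmZmZmYAAAAAAAAFVVVVVVUFVVVVVVUAAAAAAAAAlmZmZmZmZgAAAAAAAABVVVVVVVVVVVVVVQAAAAAAAN2ZmZmWZmZmC7u7u7u7uwVVVVVVVVVVVVVVRETd3d3d3ZmZmZmZZmu7u7u7u7u7sFVVVVVVVVVVVVVERN3d3d3dmZmZmZmZm7u7u7u7u7u7BVVVVVVVVVVVVERE3d3d3d2ZmZmZmZmbu7u7u7u7u7sVVVVVVVVVVVVERERN3d3d3ZmZmZmZmZu7u7u7u7u7sRFVVVVVVVVVVERERE3d3d3dmZmZmZmZmbu7u7u7u7sRERVVVVVVVVVURERETd3d3d2ZmZmZmZmZu7u7u7u7uxERERVVVVVVVURERERE3d3d3ZmZmZmZmZm7u7u7u7uxERERERVVVVVVRERERETd3d3dmZmZmZmZmbu7u7u7uxERERERERVVVVVERERERE3d3d2ZmZmZmZmZu7u7u7uxERERERERERFVUURERERERN3d3ZmZmZmZmZm7u7u7u7EREREREREREREURERERERETd3dmZmZmZmZmZu7u7u7ERERERERERERERRERERERERN3d2ZmZmZmZmXczMzMzMRERERERERERERRERERERERE3d3ZmZmZmZl3dzMzMzMzERERERERERERFERERERERETd3dmZmZmZl3d3MzMzMzMxERERERERERFERERERERERN3d2ZmZmZd3d3czMzMzMzMREREREREREURERERERERE3d3ZmXd3d3d3dzMzMzMzMxERERERERERRERERERERETd3dl3d3d3d3d3MzMzMzMzERERERERERFERERERERERE3d13d3d3d3d3czMzMzMzMRERERERERFERERERERERETd3Xd3d3d3d3czMzMzMzMxEREREREREURERERERERERN3dd3d3d3d3dzMzMzMzMzEREREREREURERERERERERE3d13d3d3d3d3MzMzMzMzMREREREREURERERERERERO4AAHd3d3d3d3czMzMzMzMRERERERERFERERERERETu7gAAd3d3d3d3dzMzMzMzMxERERERERERRERERERE7u7uAAB3d3d3d3d3MzMzMzMzMREREREREREURERERO7u7u4AAHd3d3d3d3MzMzMzMzMxERERERERERRERERO7u7u7gAAd3d3d3d3czMzMzMzMzEREREREREREURERO7u7u7uAAB3d3d3d3dzMzMzMzMzMxERERERERERFERO7u7u7u4AAHd3d3d3dzMzMzMzMzMzERERERERERERRO7u7u7u7gAAd3d3d3d3MzMzMzMzMzMxERERERERERHu7u7u7u7uAAB3d3d3d3MzMzMzMzMzMzMREREREREQAA7u7u7u7u4AAHd3d3d3czMzMzMzMzMzMzEREREAAAAADu7u7u7u7gAAd3AAAAAzMzMzMzMzMzMzMxEAAAAAAAAO7u7u7u7uAAAAAAAAADMzMzMzMzMzMzMzAAAAAAAAAA7u7u7u7u4AAAAAAAAAMzMzMzMzMzMzMzMAAAAAAAAADu7u7u7u7gAA"/>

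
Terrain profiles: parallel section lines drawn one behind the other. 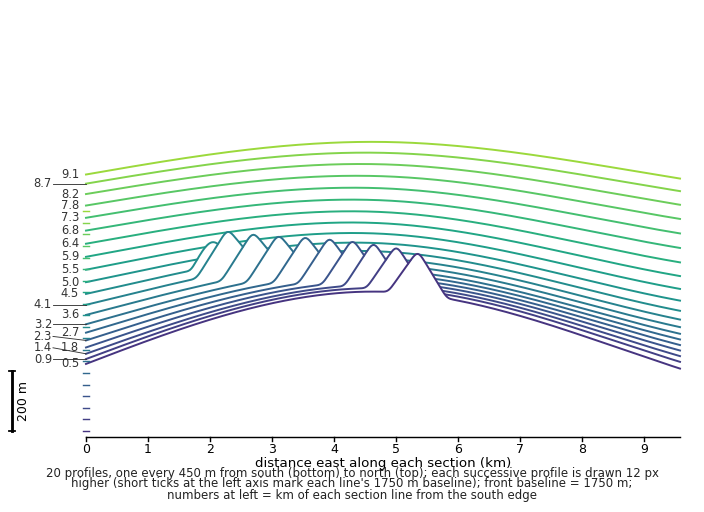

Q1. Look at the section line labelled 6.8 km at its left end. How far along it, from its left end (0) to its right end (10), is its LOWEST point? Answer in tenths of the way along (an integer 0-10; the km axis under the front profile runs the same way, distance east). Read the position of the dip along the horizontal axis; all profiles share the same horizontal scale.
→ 10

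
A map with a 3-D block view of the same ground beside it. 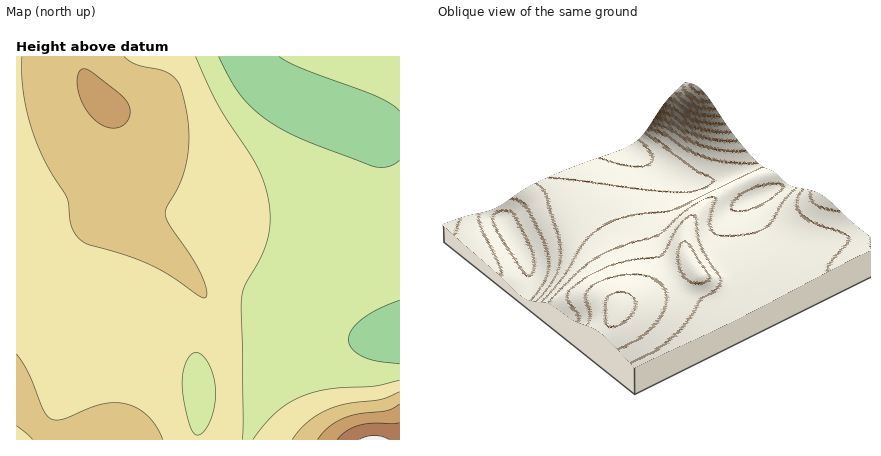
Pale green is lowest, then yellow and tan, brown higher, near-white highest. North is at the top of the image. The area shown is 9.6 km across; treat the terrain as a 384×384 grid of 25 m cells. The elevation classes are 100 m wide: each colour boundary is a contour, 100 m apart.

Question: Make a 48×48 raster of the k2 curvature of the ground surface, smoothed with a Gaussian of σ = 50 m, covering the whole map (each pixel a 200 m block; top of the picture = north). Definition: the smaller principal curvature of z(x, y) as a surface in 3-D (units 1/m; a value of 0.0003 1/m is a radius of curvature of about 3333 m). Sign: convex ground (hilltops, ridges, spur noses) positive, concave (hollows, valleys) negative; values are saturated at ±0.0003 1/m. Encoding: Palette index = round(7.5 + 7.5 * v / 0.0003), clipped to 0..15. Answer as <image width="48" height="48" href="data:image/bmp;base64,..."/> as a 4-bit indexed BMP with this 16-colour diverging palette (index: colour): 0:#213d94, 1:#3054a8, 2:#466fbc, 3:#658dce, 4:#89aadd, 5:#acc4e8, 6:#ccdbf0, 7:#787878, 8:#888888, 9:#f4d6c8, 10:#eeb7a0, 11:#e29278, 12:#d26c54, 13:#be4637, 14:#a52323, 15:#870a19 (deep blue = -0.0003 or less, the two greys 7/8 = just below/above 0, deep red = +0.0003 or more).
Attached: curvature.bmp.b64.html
<image width="48" height="48" href="data:image/bmp;base64,Qk32BAAAAAAAAHYAAAAoAAAAMAAAADAAAAABAAQAAAAAAIAEAAATCwAAEwsAABAAAAAAAAAAlD0hAKhUMAC8b0YAzo1lAN2qiQDoxKwA8NvMAHh4eACIiIgAyNb0AKC37gB4kuIAVGzSADdGvgAjI6UAGQqHAHd2ZVVVZ3iIh3ZAAWeFADVmZVVWis7+gXd3ZlVVZnd3d2VCAFeHACRVVVRVaKzZMHd3ZmVVVmZ3ZmVTAEd4IBRVVUREVniVAHd3dmZVVmZmZmVUADZ4MBNVVEQzRFVSAId3d2ZmZmZmZmVUECZ4QANVREMzIzMxAIh3d3ZmZmZmZmVVICZ3UANFREMyIiIiEoh3d3dmZmZmZmZlICZ3UBNVREMyIRERAIh3d3d2ZmZmZmZlMCZ3YBRVVEQzIhEQAId3d3d3dmZmZmZlMCZ3YBRVVURDMiEQAHd3d3d3d3ZmZmZlMDZ3UCRVVVREMzIhAHd3d3d3d3d3d3dlIEZ3UCVmVVVUREMyEHd3d3d3d3d3d3dkEVd4QTVmZmVVVVREM3d3d3d3d3d3d3dkEmeIMTZmZmZmZVVVVXd3d3d3d3d3d3dTBHeHEUZ3dmZmZmZmZnd3d3d3d3d3d3ZBFniFEld3d3d3dmZnd3d3d3d3d3d3d3UxN3iDE2d3d3d3d3d3d3d3d3d3d3d3d2QRZ4hxFGd3d3d3d3d3d3d3d3d3d3d3dkIUd4gxNXd3d3d3d3d3d3d3d3d3d3d3ZCE3eIYRRnd3d3d3d3d3d3d3d3d3d3dmQhJniIMTV3d3d3d3d3d3d3d3d3d3d2ZTISZ3iEEkZ3d3d3d3d3d3d3d3d3d2ZlQhE2d4hhFGd3d3d3d3d3d3d3d3d3ZVQyEBR3eIYhNXd3d3d3d3d3d3d3d3dlQyEAE2d4iGITV3d3d3d3d3d3d3d3d3dkIAEkZ3eIhiE1d3d3d3d3d3d3d3d3d3ZSAmZ3eIiIQRNXd3d3d3d3d3d3d3d3d3ZBF/mIiIhjEjV3d3d3d3d3d3d3d3d3d3ZBKvuJmGMRJGd3d3d3d3d3d3d3d3d3d3ZSFsuHQhEjVnd3d3d3d3d3d3d3d3d3d3dkETMhASNWd3d3d3d3d3d3d3d3d3d3d3d1MRARI1Znd3d3d3d3d3d3d3eHd3dnd3d3VDNEVnd3d3d3d3d3d3d3d3eHdmZnd3d3dmZnd3d3d3d3d3d3d3d3d3eIdmVXd3d3d3d3d3d3d3d3d3d3d3d3d3iIdVRHd3d3d3d4iId3d3d3d3d3d3d3d3iIdTM3d3d3d3iIiIiHd3d3d3d3d3d3d3iHdSInd3d3eIiIiIiId3d3d3d3d3d3d3dlQxEXd3d3iIiIiIiId3d3d3d3d3d3dlRDIQAXd3d4iIiIiIiIh3d3d3Zmd3dlQzIREAEnd3eIiIiIiIiIh3d3dmZmZlQyIREBESInd3eIiIiJmZmIiHd3ZmZmVDIREBESM0Qnd3iIiIiZmZmIiHd3ZmZUIhEREiNEVmU3d3iIiIiIiIiIiHd3ZlQyEBEiNFZnd3ZHd4iIiIiIiIiIiYd3ZkIQASNFZ3d3d3ZXd4iIiIh3d3d4iYd3ZCEBI0Vnd3d3d3Znd4iIiId2ZmZ4iYd3UxACRXeIiHd3d3ZneIiIiHZlREV4iId2QQAUZ4iIh3d3d3dneIiIh3ZUM0Z4eIh1IAE1eYiId3d3d3dg=="/>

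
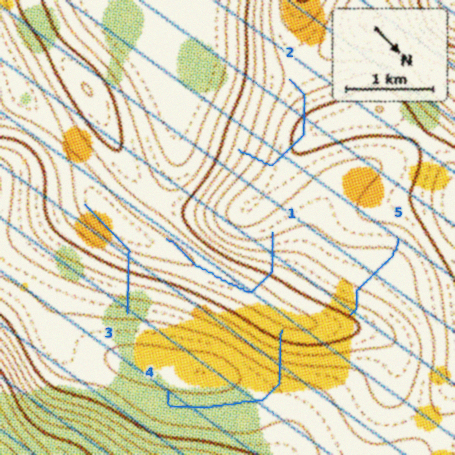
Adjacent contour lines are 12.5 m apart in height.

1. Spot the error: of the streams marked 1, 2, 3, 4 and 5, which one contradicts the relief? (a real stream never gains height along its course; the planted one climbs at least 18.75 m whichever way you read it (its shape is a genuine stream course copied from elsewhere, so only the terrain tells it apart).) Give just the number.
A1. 2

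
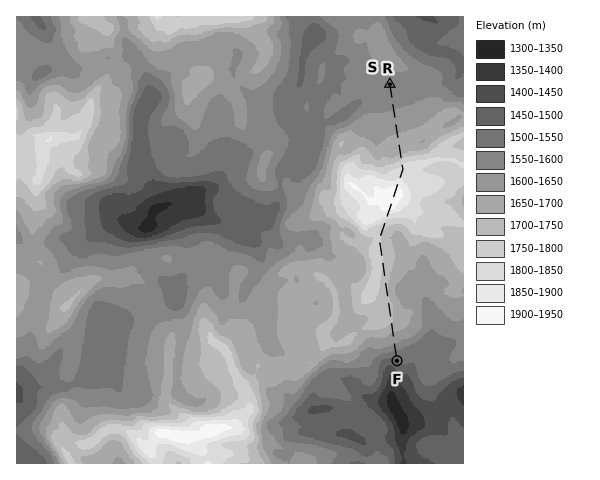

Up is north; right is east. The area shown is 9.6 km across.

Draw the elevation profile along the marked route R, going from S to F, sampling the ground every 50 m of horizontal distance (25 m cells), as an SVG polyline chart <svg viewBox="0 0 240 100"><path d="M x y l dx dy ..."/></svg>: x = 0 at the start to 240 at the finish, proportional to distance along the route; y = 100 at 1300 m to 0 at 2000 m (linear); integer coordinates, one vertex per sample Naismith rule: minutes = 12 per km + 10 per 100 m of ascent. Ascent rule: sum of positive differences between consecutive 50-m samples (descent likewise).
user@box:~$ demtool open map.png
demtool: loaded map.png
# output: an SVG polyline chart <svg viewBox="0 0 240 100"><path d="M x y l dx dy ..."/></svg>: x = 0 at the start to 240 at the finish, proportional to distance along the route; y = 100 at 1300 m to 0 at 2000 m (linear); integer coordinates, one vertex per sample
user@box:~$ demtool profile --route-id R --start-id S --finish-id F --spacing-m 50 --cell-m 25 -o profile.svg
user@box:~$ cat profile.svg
<svg viewBox="0 0 240 100"><path d="M0 61l2 1 2 0 2 1 2-1 2 0 2-1 2-1 2 0 2-1 2-1 2-1 2 0 2-1 2-1 2 0 2-1 2 0 2 0 2 0 2-1 2-2 2-2 2-2 2-2 2 0 2 1 2 0 2 1 1-1 2-2 2-3 2-3 2-3 2-3 2-3 2-3 2-2 2-1 2 0 2-1 2 0 2-2 2-2 2-3 2-2 2-2 2 0 2 0 2 0 2 0 2-1 2-1 2 0 2 2 2 2 2 3 2 3 2 3 2 3 2 3 2 2 2 2 2 1 2 1 2 1 2 0 2 0 2-1 2 0 2 1 2 0 2 0 2 0 2 0 2 0 2 0 2 0 2 0 2 0 2 1 2 0 2 1 2 0 2 1 1 1 2 1 2 0 2 1 2 1 2 0 2 0 2 0 2 0 2 0 2 0 2-1 2 0 2 0 2 1 2 0 2 0 2 0 2 0 2 1 2 0 2 2 2 1 2 2 2 2 2 2 2 1 2 1 2 2 2 2 2 2 2 3 2 2 2 3 2 1 2 2 2 1"/></svg>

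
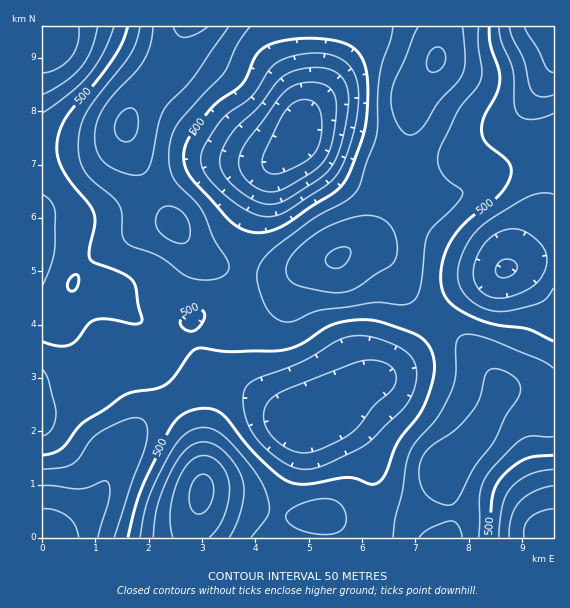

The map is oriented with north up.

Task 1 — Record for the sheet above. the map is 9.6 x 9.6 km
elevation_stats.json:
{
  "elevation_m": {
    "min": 260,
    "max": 710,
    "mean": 510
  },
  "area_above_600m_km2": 12.1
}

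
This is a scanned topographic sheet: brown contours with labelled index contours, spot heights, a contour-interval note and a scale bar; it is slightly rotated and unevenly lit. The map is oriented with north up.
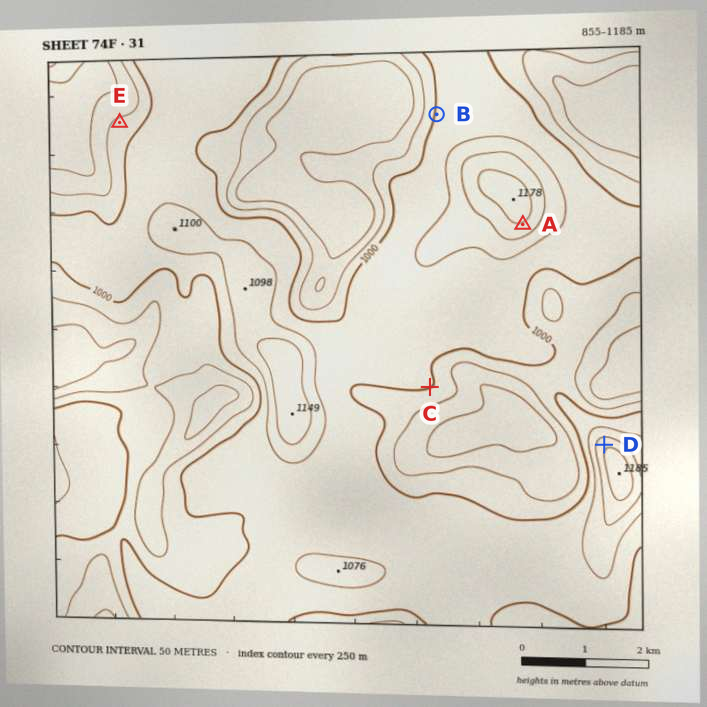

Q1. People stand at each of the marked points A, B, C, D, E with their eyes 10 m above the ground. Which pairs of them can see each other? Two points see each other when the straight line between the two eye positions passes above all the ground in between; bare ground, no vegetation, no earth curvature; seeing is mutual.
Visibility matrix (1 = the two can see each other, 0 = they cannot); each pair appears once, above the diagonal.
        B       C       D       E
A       0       1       1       0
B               0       0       0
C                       1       0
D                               0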